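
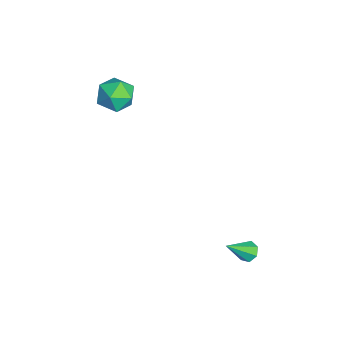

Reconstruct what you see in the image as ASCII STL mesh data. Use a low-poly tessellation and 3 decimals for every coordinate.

solid 
facet normal 0.177 0.982 -0.069
outer loop
vertex -3.286 -0.711 1.976
vertex -3.895 -0.539 2.867
vertex -2.822 -0.725 2.966
endloop
endfacet
facet normal 0.724 0.606 -0.331
outer loop
vertex -3.286 -0.711 1.976
vertex -2.822 -0.725 2.966
vertex -2.538 -1.472 2.219
endloop
endfacet
facet normal 0.476 0.194 -0.858
outer loop
vertex -3.286 -0.711 1.976
vertex -2.538 -1.472 2.219
vertex -3.436 -1.747 1.659
endloop
endfacet
facet normal -0.225 0.315 -0.922
outer loop
vertex -3.286 -0.711 1.976
vertex -3.436 -1.747 1.659
vertex -4.275 -1.171 2.06
endloop
endfacet
facet normal -0.410 0.802 -0.435
outer loop
vertex -3.286 -0.711 1.976
vertex -4.275 -1.171 2.06
vertex -3.895 -0.539 2.867
endloop
endfacet
facet normal 0.966 0.180 0.188
outer loop
vertex -2.538 -1.472 2.219
vertex -2.822 -0.725 2.966
vertex -2.685 -1.769 3.26
endloop
endfacet
facet normal 0.080 0.787 0.611
outer loop
vertex -2.822 -0.725 2.966
vertex -3.895 -0.539 2.867
vertex -3.524 -1.193 3.661
endloop
endfacet
facet normal -0.868 0.497 0.019
outer loop
vertex -3.895 -0.539 2.867
vertex -4.275 -1.171 2.06
vertex -4.422 -1.468 3.101
endloop
endfacet
facet normal -0.568 -0.291 -0.770
outer loop
vertex -4.275 -1.171 2.06
vertex -3.436 -1.747 1.659
vertex -4.138 -2.215 2.354
endloop
endfacet
facet normal 0.565 -0.488 -0.666
outer loop
vertex -3.436 -1.747 1.659
vertex -2.538 -1.472 2.219
vertex -3.065 -2.401 2.453
endloop
endfacet
facet normal 0.225 -0.315 0.922
outer loop
vertex -3.674 -2.229 3.344
vertex -2.685 -1.769 3.26
vertex -3.524 -1.193 3.661
endloop
endfacet
facet normal -0.476 -0.194 0.858
outer loop
vertex -3.674 -2.229 3.344
vertex -3.524 -1.193 3.661
vertex -4.422 -1.468 3.101
endloop
endfacet
facet normal -0.724 -0.606 0.331
outer loop
vertex -3.674 -2.229 3.344
vertex -4.422 -1.468 3.101
vertex -4.138 -2.215 2.354
endloop
endfacet
facet normal -0.177 -0.982 0.069
outer loop
vertex -3.674 -2.229 3.344
vertex -4.138 -2.215 2.354
vertex -3.065 -2.401 2.453
endloop
endfacet
facet normal 0.410 -0.802 0.435
outer loop
vertex -3.674 -2.229 3.344
vertex -3.065 -2.401 2.453
vertex -2.685 -1.769 3.26
endloop
endfacet
facet normal 0.568 0.291 0.770
outer loop
vertex -3.524 -1.193 3.661
vertex -2.685 -1.769 3.26
vertex -2.822 -0.725 2.966
endloop
endfacet
facet normal -0.565 0.488 0.666
outer loop
vertex -4.422 -1.468 3.101
vertex -3.524 -1.193 3.661
vertex -3.895 -0.539 2.867
endloop
endfacet
facet normal -0.966 -0.180 -0.188
outer loop
vertex -4.138 -2.215 2.354
vertex -4.422 -1.468 3.101
vertex -4.275 -1.171 2.06
endloop
endfacet
facet normal -0.080 -0.787 -0.611
outer loop
vertex -3.065 -2.401 2.453
vertex -4.138 -2.215 2.354
vertex -3.436 -1.747 1.659
endloop
endfacet
facet normal 0.868 -0.497 -0.019
outer loop
vertex -2.685 -1.769 3.26
vertex -3.065 -2.401 2.453
vertex -2.538 -1.472 2.219
endloop
endfacet
facet normal -0.310 0.634 -0.709
outer loop
vertex 3.317 4.773 -3.906
vertex 2.856 4.409 -4.03
vertex 2.881 4.861 -3.637
endloop
endfacet
facet normal 0.517 0.546 0.659
outer loop
vertex 3.317 4.773 -3.906
vertex 2.881 4.861 -3.637
vertex 3.424 3.251 -2.73
endloop
endfacet
facet normal -0.310 0.633 -0.709
outer loop
vertex 2.881 4.861 -3.637
vertex 2.856 4.409 -4.03
vertex 2.426 4.609 -3.663
endloop
endfacet
facet normal -0.272 0.401 0.875
outer loop
vertex 2.881 4.861 -3.637
vertex 2.426 4.609 -3.663
vertex 3.424 3.251 -2.73
endloop
endfacet
facet normal -0.311 0.633 -0.709
outer loop
vertex 2.426 4.609 -3.663
vertex 2.856 4.409 -4.03
vertex 2.295 4.206 -3.965
endloop
endfacet
facet normal -0.791 -0.180 0.584
outer loop
vertex 2.426 4.609 -3.663
vertex 2.295 4.206 -3.965
vertex 3.424 3.251 -2.73
endloop
endfacet
facet normal -0.311 0.631 -0.711
outer loop
vertex 2.295 4.206 -3.965
vertex 2.856 4.409 -4.03
vertex 2.588 3.955 -4.316
endloop
endfacet
facet normal -0.648 -0.762 0.004
outer loop
vertex 2.295 4.206 -3.965
vertex 2.588 3.955 -4.316
vertex 3.424 3.251 -2.73
endloop
endfacet
facet normal -0.311 0.631 -0.711
outer loop
vertex 2.588 3.955 -4.316
vertex 2.856 4.409 -4.03
vertex 3.082 4.046 -4.451
endloop
endfacet
facet normal 0.050 -0.903 -0.427
outer loop
vertex 2.588 3.955 -4.316
vertex 3.082 4.046 -4.451
vertex 3.424 3.251 -2.73
endloop
endfacet
facet normal -0.309 0.632 -0.711
outer loop
vertex 3.082 4.046 -4.451
vertex 2.856 4.409 -4.03
vertex 3.407 4.41 -4.269
endloop
endfacet
facet normal 0.776 -0.500 -0.385
outer loop
vertex 3.082 4.046 -4.451
vertex 3.407 4.41 -4.269
vertex 3.424 3.251 -2.73
endloop
endfacet
facet normal -0.309 0.633 -0.710
outer loop
vertex 3.407 4.41 -4.269
vertex 2.856 4.409 -4.03
vertex 3.317 4.773 -3.906
endloop
endfacet
facet normal 0.984 0.145 0.099
outer loop
vertex 3.407 4.41 -4.269
vertex 3.317 4.773 -3.906
vertex 3.424 3.251 -2.73
endloop
endfacet

endsolid


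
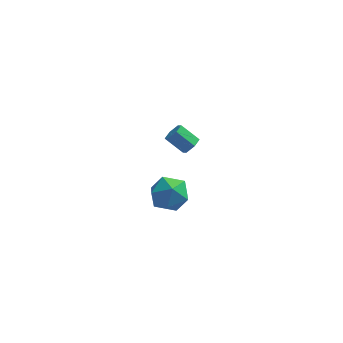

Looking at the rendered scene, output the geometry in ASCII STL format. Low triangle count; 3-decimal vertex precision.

solid 
facet normal 0.748 -0.220 -0.626
outer loop
vertex -2.173 3.984 -1.158
vertex -2.551 3.828 -1.555
vertex -2.371 4.368 -1.53
endloop
endfacet
facet normal 0.565 0.706 0.428
outer loop
vertex -2.173 3.984 -1.158
vertex -2.371 4.368 -1.53
vertex -3.071 4.248 -0.407
endloop
endfacet
facet normal 0.565 0.706 0.428
outer loop
vertex -3.071 4.248 -0.407
vertex -2.371 4.368 -1.53
vertex -3.269 4.632 -0.779
endloop
endfacet
facet normal -0.749 0.220 0.625
outer loop
vertex -3.071 4.248 -0.407
vertex -3.269 4.632 -0.779
vertex -3.449 4.092 -0.805
endloop
endfacet
facet normal 0.748 -0.220 -0.626
outer loop
vertex -2.371 4.368 -1.53
vertex -2.551 3.828 -1.555
vertex -2.749 4.212 -1.927
endloop
endfacet
facet normal -0.018 0.936 -0.351
outer loop
vertex -2.371 4.368 -1.53
vertex -2.749 4.212 -1.927
vertex -3.269 4.632 -0.779
endloop
endfacet
facet normal -0.018 0.936 -0.351
outer loop
vertex -3.269 4.632 -0.779
vertex -2.749 4.212 -1.927
vertex -3.647 4.476 -1.176
endloop
endfacet
facet normal -0.748 0.219 0.626
outer loop
vertex -3.269 4.632 -0.779
vertex -3.647 4.476 -1.176
vertex -3.449 4.092 -0.805
endloop
endfacet
facet normal 0.749 -0.220 -0.625
outer loop
vertex -2.749 4.212 -1.927
vertex -2.551 3.828 -1.555
vertex -2.929 3.672 -1.953
endloop
endfacet
facet normal -0.583 0.232 -0.779
outer loop
vertex -2.749 4.212 -1.927
vertex -2.929 3.672 -1.953
vertex -3.647 4.476 -1.176
endloop
endfacet
facet normal -0.583 0.232 -0.779
outer loop
vertex -3.647 4.476 -1.176
vertex -2.929 3.672 -1.953
vertex -3.827 3.936 -1.202
endloop
endfacet
facet normal -0.748 0.219 0.626
outer loop
vertex -3.647 4.476 -1.176
vertex -3.827 3.936 -1.202
vertex -3.449 4.092 -0.805
endloop
endfacet
facet normal 0.749 -0.220 -0.625
outer loop
vertex -2.929 3.672 -1.953
vertex -2.551 3.828 -1.555
vertex -2.731 3.288 -1.581
endloop
endfacet
facet normal -0.565 -0.706 -0.428
outer loop
vertex -2.929 3.672 -1.953
vertex -2.731 3.288 -1.581
vertex -3.827 3.936 -1.202
endloop
endfacet
facet normal -0.565 -0.706 -0.428
outer loop
vertex -3.827 3.936 -1.202
vertex -2.731 3.288 -1.581
vertex -3.629 3.552 -0.83
endloop
endfacet
facet normal -0.748 0.220 0.626
outer loop
vertex -3.827 3.936 -1.202
vertex -3.629 3.552 -0.83
vertex -3.449 4.092 -0.805
endloop
endfacet
facet normal 0.748 -0.219 -0.626
outer loop
vertex -2.731 3.288 -1.581
vertex -2.551 3.828 -1.555
vertex -2.353 3.444 -1.184
endloop
endfacet
facet normal 0.018 -0.936 0.351
outer loop
vertex -2.731 3.288 -1.581
vertex -2.353 3.444 -1.184
vertex -3.629 3.552 -0.83
endloop
endfacet
facet normal 0.018 -0.936 0.351
outer loop
vertex -3.629 3.552 -0.83
vertex -2.353 3.444 -1.184
vertex -3.251 3.708 -0.433
endloop
endfacet
facet normal -0.748 0.220 0.626
outer loop
vertex -3.629 3.552 -0.83
vertex -3.251 3.708 -0.433
vertex -3.449 4.092 -0.805
endloop
endfacet
facet normal 0.748 -0.219 -0.626
outer loop
vertex -2.353 3.444 -1.184
vertex -2.551 3.828 -1.555
vertex -2.173 3.984 -1.158
endloop
endfacet
facet normal 0.583 -0.232 0.779
outer loop
vertex -2.353 3.444 -1.184
vertex -2.173 3.984 -1.158
vertex -3.251 3.708 -0.433
endloop
endfacet
facet normal 0.583 -0.232 0.779
outer loop
vertex -3.251 3.708 -0.433
vertex -2.173 3.984 -1.158
vertex -3.071 4.248 -0.407
endloop
endfacet
facet normal -0.749 0.220 0.625
outer loop
vertex -3.251 3.708 -0.433
vertex -3.071 4.248 -0.407
vertex -3.449 4.092 -0.805
endloop
endfacet
facet normal 0.207 0.151 0.967
outer loop
vertex -3.302 -1.688 1.32
vertex -2.766 -2.555 1.341
vertex -2.305 -1.676 1.105
endloop
endfacet
facet normal 0.125 0.772 0.623
outer loop
vertex -3.302 -1.688 1.32
vertex -2.305 -1.676 1.105
vertex -2.954 -1.121 0.547
endloop
endfacet
facet normal -0.528 0.781 0.335
outer loop
vertex -3.302 -1.688 1.32
vertex -2.954 -1.121 0.547
vertex -3.815 -1.656 0.438
endloop
endfacet
facet normal -0.850 0.166 0.500
outer loop
vertex -3.302 -1.688 1.32
vertex -3.815 -1.656 0.438
vertex -3.699 -2.543 0.929
endloop
endfacet
facet normal -0.396 -0.223 0.891
outer loop
vertex -3.302 -1.688 1.32
vertex -3.699 -2.543 0.929
vertex -2.766 -2.555 1.341
endloop
endfacet
facet normal 0.600 0.795 0.092
outer loop
vertex -2.954 -1.121 0.547
vertex -2.305 -1.676 1.105
vertex -2.201 -1.637 0.091
endloop
endfacet
facet normal 0.732 -0.210 0.648
outer loop
vertex -2.305 -1.676 1.105
vertex -2.766 -2.555 1.341
vertex -2.085 -2.524 0.582
endloop
endfacet
facet normal -0.242 -0.816 0.524
outer loop
vertex -2.766 -2.555 1.341
vertex -3.699 -2.543 0.929
vertex -2.946 -3.059 0.473
endloop
endfacet
facet normal -0.976 -0.187 -0.107
outer loop
vertex -3.699 -2.543 0.929
vertex -3.815 -1.656 0.438
vertex -3.595 -2.504 -0.085
endloop
endfacet
facet normal -0.455 0.808 -0.375
outer loop
vertex -3.815 -1.656 0.438
vertex -2.954 -1.121 0.547
vertex -3.134 -1.625 -0.321
endloop
endfacet
facet normal 0.850 -0.166 -0.500
outer loop
vertex -2.598 -2.492 -0.3
vertex -2.201 -1.637 0.091
vertex -2.085 -2.524 0.582
endloop
endfacet
facet normal 0.528 -0.781 -0.335
outer loop
vertex -2.598 -2.492 -0.3
vertex -2.085 -2.524 0.582
vertex -2.946 -3.059 0.473
endloop
endfacet
facet normal -0.125 -0.772 -0.623
outer loop
vertex -2.598 -2.492 -0.3
vertex -2.946 -3.059 0.473
vertex -3.595 -2.504 -0.085
endloop
endfacet
facet normal -0.207 -0.151 -0.967
outer loop
vertex -2.598 -2.492 -0.3
vertex -3.595 -2.504 -0.085
vertex -3.134 -1.625 -0.321
endloop
endfacet
facet normal 0.396 0.223 -0.891
outer loop
vertex -2.598 -2.492 -0.3
vertex -3.134 -1.625 -0.321
vertex -2.201 -1.637 0.091
endloop
endfacet
facet normal 0.976 0.187 0.107
outer loop
vertex -2.085 -2.524 0.582
vertex -2.201 -1.637 0.091
vertex -2.305 -1.676 1.105
endloop
endfacet
facet normal 0.455 -0.808 0.375
outer loop
vertex -2.946 -3.059 0.473
vertex -2.085 -2.524 0.582
vertex -2.766 -2.555 1.341
endloop
endfacet
facet normal -0.600 -0.795 -0.092
outer loop
vertex -3.595 -2.504 -0.085
vertex -2.946 -3.059 0.473
vertex -3.699 -2.543 0.929
endloop
endfacet
facet normal -0.732 0.210 -0.648
outer loop
vertex -3.134 -1.625 -0.321
vertex -3.595 -2.504 -0.085
vertex -3.815 -1.656 0.438
endloop
endfacet
facet normal 0.242 0.816 -0.524
outer loop
vertex -2.201 -1.637 0.091
vertex -3.134 -1.625 -0.321
vertex -2.954 -1.121 0.547
endloop
endfacet

endsolid


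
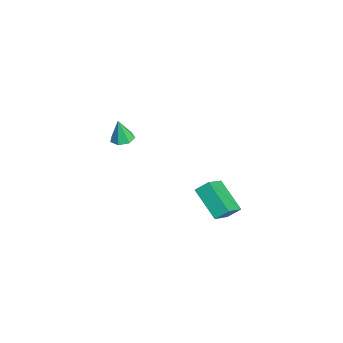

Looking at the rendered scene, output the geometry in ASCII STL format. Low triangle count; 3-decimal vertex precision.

solid 
facet normal -0.659 0.503 -0.559
outer loop
vertex 1.228 0.523 -3.369
vertex 1.271 1.171 -2.836
vertex 2.654 1.264 -4.384
endloop
endfacet
facet normal -0.051 -0.771 -0.635
outer loop
vertex 3.669 0.489 -3.524
vertex 1.228 0.523 -3.369
vertex 2.654 1.264 -4.384
endloop
endfacet
facet normal -0.659 0.503 -0.559
outer loop
vertex 2.654 1.264 -4.384
vertex 1.271 1.171 -2.836
vertex 2.697 1.912 -3.851
endloop
endfacet
facet normal 0.750 0.390 -0.534
outer loop
vertex 2.697 1.912 -3.851
vertex 3.669 0.489 -3.524
vertex 2.654 1.264 -4.384
endloop
endfacet
facet normal -0.750 -0.390 0.534
outer loop
vertex 1.228 0.523 -3.369
vertex 2.286 0.396 -1.976
vertex 1.271 1.171 -2.836
endloop
endfacet
facet normal -0.051 -0.771 -0.635
outer loop
vertex 2.243 -0.252 -2.509
vertex 1.228 0.523 -3.369
vertex 3.669 0.489 -3.524
endloop
endfacet
facet normal -0.750 -0.390 0.534
outer loop
vertex 2.243 -0.252 -2.509
vertex 2.286 0.396 -1.976
vertex 1.228 0.523 -3.369
endloop
endfacet
facet normal 0.051 0.771 0.635
outer loop
vertex 1.271 1.171 -2.836
vertex 2.286 0.396 -1.976
vertex 2.697 1.912 -3.851
endloop
endfacet
facet normal 0.750 0.390 -0.534
outer loop
vertex 3.712 1.137 -2.991
vertex 3.669 0.489 -3.524
vertex 2.697 1.912 -3.851
endloop
endfacet
facet normal 0.051 0.771 0.635
outer loop
vertex 2.697 1.912 -3.851
vertex 2.286 0.396 -1.976
vertex 3.712 1.137 -2.991
endloop
endfacet
facet normal 0.659 -0.503 0.559
outer loop
vertex 3.712 1.137 -2.991
vertex 2.243 -0.252 -2.509
vertex 3.669 0.489 -3.524
endloop
endfacet
facet normal 0.659 -0.503 0.559
outer loop
vertex 2.286 0.396 -1.976
vertex 2.243 -0.252 -2.509
vertex 3.712 1.137 -2.991
endloop
endfacet
facet normal 0.046 0.156 -0.987
outer loop
vertex 3.378 -3.944 2.202
vertex 2.848 -3.685 2.218
vertex 3.38 -3.438 2.282
endloop
endfacet
facet normal 0.897 -0.072 0.435
outer loop
vertex 3.378 -3.944 2.202
vertex 3.38 -3.438 2.282
vertex 2.792 -3.875 3.422
endloop
endfacet
facet normal 0.046 0.156 -0.987
outer loop
vertex 3.38 -3.438 2.282
vertex 2.848 -3.685 2.218
vertex 2.982 -3.118 2.314
endloop
endfacet
facet normal 0.556 0.639 0.532
outer loop
vertex 3.38 -3.438 2.282
vertex 2.982 -3.118 2.314
vertex 2.792 -3.875 3.422
endloop
endfacet
facet normal 0.046 0.156 -0.987
outer loop
vertex 2.982 -3.118 2.314
vertex 2.848 -3.685 2.218
vertex 2.483 -3.225 2.274
endloop
endfacet
facet normal -0.218 0.823 0.525
outer loop
vertex 2.982 -3.118 2.314
vertex 2.483 -3.225 2.274
vertex 2.792 -3.875 3.422
endloop
endfacet
facet normal 0.045 0.156 -0.987
outer loop
vertex 2.483 -3.225 2.274
vertex 2.848 -3.685 2.218
vertex 2.258 -3.678 2.192
endloop
endfacet
facet normal -0.841 0.342 0.420
outer loop
vertex 2.483 -3.225 2.274
vertex 2.258 -3.678 2.192
vertex 2.792 -3.875 3.422
endloop
endfacet
facet normal 0.045 0.155 -0.987
outer loop
vertex 2.258 -3.678 2.192
vertex 2.848 -3.685 2.218
vertex 2.478 -4.136 2.13
endloop
endfacet
facet normal -0.845 -0.446 0.295
outer loop
vertex 2.258 -3.678 2.192
vertex 2.478 -4.136 2.13
vertex 2.792 -3.875 3.422
endloop
endfacet
facet normal 0.045 0.156 -0.987
outer loop
vertex 2.478 -4.136 2.13
vertex 2.848 -3.685 2.218
vertex 2.976 -4.254 2.134
endloop
endfacet
facet normal -0.225 -0.943 0.245
outer loop
vertex 2.478 -4.136 2.13
vertex 2.976 -4.254 2.134
vertex 2.792 -3.875 3.422
endloop
endfacet
facet normal 0.047 0.156 -0.987
outer loop
vertex 2.976 -4.254 2.134
vertex 2.848 -3.685 2.218
vertex 3.378 -3.944 2.202
endloop
endfacet
facet normal 0.548 -0.778 0.307
outer loop
vertex 2.976 -4.254 2.134
vertex 3.378 -3.944 2.202
vertex 2.792 -3.875 3.422
endloop
endfacet

endsolid


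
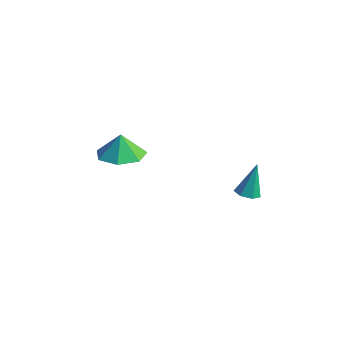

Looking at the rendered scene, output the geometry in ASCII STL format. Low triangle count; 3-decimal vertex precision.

solid 
facet normal -0.002 -0.384 -0.923
outer loop
vertex 3.328 0.675 0.009
vertex 2.858 0.957 -0.107
vertex 3.389 1.12 -0.176
endloop
endfacet
facet normal 0.943 0.009 0.333
outer loop
vertex 3.328 0.675 0.009
vertex 3.389 1.12 -0.176
vertex 2.862 1.543 1.307
endloop
endfacet
facet normal -0.002 -0.384 -0.923
outer loop
vertex 3.389 1.12 -0.176
vertex 2.858 0.957 -0.107
vertex 3.051 1.442 -0.309
endloop
endfacet
facet normal 0.682 0.730 0.034
outer loop
vertex 3.389 1.12 -0.176
vertex 3.051 1.442 -0.309
vertex 2.862 1.543 1.307
endloop
endfacet
facet normal -0.004 -0.383 -0.924
outer loop
vertex 3.051 1.442 -0.309
vertex 2.858 0.957 -0.107
vertex 2.567 1.399 -0.289
endloop
endfacet
facet normal -0.091 0.993 -0.073
outer loop
vertex 3.051 1.442 -0.309
vertex 2.567 1.399 -0.289
vertex 2.862 1.543 1.307
endloop
endfacet
facet normal -0.004 -0.383 -0.924
outer loop
vertex 2.567 1.399 -0.289
vertex 2.858 0.957 -0.107
vertex 2.302 1.023 -0.132
endloop
endfacet
facet normal -0.795 0.599 0.093
outer loop
vertex 2.567 1.399 -0.289
vertex 2.302 1.023 -0.132
vertex 2.862 1.543 1.307
endloop
endfacet
facet normal -0.004 -0.383 -0.924
outer loop
vertex 2.302 1.023 -0.132
vertex 2.858 0.957 -0.107
vertex 2.456 0.597 0.044
endloop
endfacet
facet normal -0.900 -0.157 0.407
outer loop
vertex 2.302 1.023 -0.132
vertex 2.456 0.597 0.044
vertex 2.862 1.543 1.307
endloop
endfacet
facet normal -0.003 -0.384 -0.923
outer loop
vertex 2.456 0.597 0.044
vertex 2.858 0.957 -0.107
vertex 2.912 0.442 0.107
endloop
endfacet
facet normal -0.326 -0.703 0.632
outer loop
vertex 2.456 0.597 0.044
vertex 2.912 0.442 0.107
vertex 2.862 1.543 1.307
endloop
endfacet
facet normal -0.002 -0.384 -0.923
outer loop
vertex 2.912 0.442 0.107
vertex 2.858 0.957 -0.107
vertex 3.328 0.675 0.009
endloop
endfacet
facet normal 0.494 -0.630 0.599
outer loop
vertex 2.912 0.442 0.107
vertex 3.328 0.675 0.009
vertex 2.862 1.543 1.307
endloop
endfacet
facet normal 0.154 -0.164 -0.974
outer loop
vertex -1.265 -0.771 0.67
vertex -2.298 -0.697 0.494
vertex -1.576 0.065 0.48
endloop
endfacet
facet normal 0.589 0.381 0.713
outer loop
vertex -1.265 -0.771 0.67
vertex -1.576 0.065 0.48
vertex -2.462 -0.523 1.526
endloop
endfacet
facet normal 0.155 -0.165 -0.974
outer loop
vertex -1.576 0.065 0.48
vertex -2.298 -0.697 0.494
vertex -2.43 0.326 0.3
endloop
endfacet
facet normal 0.129 0.814 0.567
outer loop
vertex -1.576 0.065 0.48
vertex -2.43 0.326 0.3
vertex -2.462 -0.523 1.526
endloop
endfacet
facet normal 0.155 -0.165 -0.974
outer loop
vertex -2.43 0.326 0.3
vertex -2.298 -0.697 0.494
vertex -3.184 -0.183 0.266
endloop
endfacet
facet normal -0.505 0.716 0.482
outer loop
vertex -2.43 0.326 0.3
vertex -3.184 -0.183 0.266
vertex -2.462 -0.523 1.526
endloop
endfacet
facet normal 0.155 -0.165 -0.974
outer loop
vertex -3.184 -0.183 0.266
vertex -2.298 -0.697 0.494
vertex -3.272 -1.079 0.404
endloop
endfacet
facet normal -0.836 0.163 0.523
outer loop
vertex -3.184 -0.183 0.266
vertex -3.272 -1.079 0.404
vertex -2.462 -0.523 1.526
endloop
endfacet
facet normal 0.154 -0.164 -0.974
outer loop
vertex -3.272 -1.079 0.404
vertex -2.298 -0.697 0.494
vertex -2.626 -1.688 0.609
endloop
endfacet
facet normal -0.616 -0.432 0.659
outer loop
vertex -3.272 -1.079 0.404
vertex -2.626 -1.688 0.609
vertex -2.462 -0.523 1.526
endloop
endfacet
facet normal 0.155 -0.164 -0.974
outer loop
vertex -2.626 -1.688 0.609
vertex -2.298 -0.697 0.494
vertex -1.733 -1.551 0.728
endloop
endfacet
facet normal -0.010 -0.618 0.786
outer loop
vertex -2.626 -1.688 0.609
vertex -1.733 -1.551 0.728
vertex -2.462 -0.523 1.526
endloop
endfacet
facet normal 0.154 -0.165 -0.974
outer loop
vertex -1.733 -1.551 0.728
vertex -2.298 -0.697 0.494
vertex -1.265 -0.771 0.67
endloop
endfacet
facet normal 0.527 -0.256 0.811
outer loop
vertex -1.733 -1.551 0.728
vertex -1.265 -0.771 0.67
vertex -2.462 -0.523 1.526
endloop
endfacet

endsolid


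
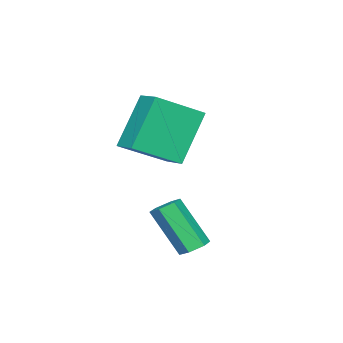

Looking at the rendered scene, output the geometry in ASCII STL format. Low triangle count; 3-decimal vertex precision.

solid 
facet normal -0.523 -0.816 -0.245
outer loop
vertex -3.843 -3.22 3.218
vertex -5.048 -2.191 2.363
vertex -2.736 -3.398 1.443
endloop
endfacet
facet normal 0.670 -0.571 0.475
outer loop
vertex -2.192 -2.549 1.697
vertex -3.843 -3.22 3.218
vertex -2.736 -3.398 1.443
endloop
endfacet
facet normal -0.523 -0.816 -0.244
outer loop
vertex -2.736 -3.398 1.443
vertex -5.048 -2.191 2.363
vertex -3.941 -2.37 0.588
endloop
endfacet
facet normal 0.527 -0.085 -0.845
outer loop
vertex -3.941 -2.37 0.588
vertex -2.192 -2.549 1.697
vertex -2.736 -3.398 1.443
endloop
endfacet
facet normal -0.527 0.085 0.845
outer loop
vertex -3.843 -3.22 3.218
vertex -4.504 -1.342 2.617
vertex -5.048 -2.191 2.363
endloop
endfacet
facet normal 0.670 -0.571 0.475
outer loop
vertex -3.299 -2.37 3.472
vertex -3.843 -3.22 3.218
vertex -2.192 -2.549 1.697
endloop
endfacet
facet normal -0.527 0.085 0.845
outer loop
vertex -3.299 -2.37 3.472
vertex -4.504 -1.342 2.617
vertex -3.843 -3.22 3.218
endloop
endfacet
facet normal -0.669 0.571 -0.475
outer loop
vertex -5.048 -2.191 2.363
vertex -4.504 -1.342 2.617
vertex -3.941 -2.37 0.588
endloop
endfacet
facet normal 0.527 -0.085 -0.845
outer loop
vertex -3.397 -1.52 0.842
vertex -2.192 -2.549 1.697
vertex -3.941 -2.37 0.588
endloop
endfacet
facet normal -0.670 0.571 -0.475
outer loop
vertex -3.941 -2.37 0.588
vertex -4.504 -1.342 2.617
vertex -3.397 -1.52 0.842
endloop
endfacet
facet normal 0.524 0.816 0.244
outer loop
vertex -3.397 -1.52 0.842
vertex -3.299 -2.37 3.472
vertex -2.192 -2.549 1.697
endloop
endfacet
facet normal 0.523 0.816 0.244
outer loop
vertex -4.504 -1.342 2.617
vertex -3.299 -2.37 3.472
vertex -3.397 -1.52 0.842
endloop
endfacet
facet normal -0.007 0.546 -0.838
outer loop
vertex -0.504 0.056 -1.411
vertex -0.838 0.366 -1.206
vertex -0.348 0.454 -1.153
endloop
endfacet
facet normal 0.950 -0.257 -0.177
outer loop
vertex -0.504 0.056 -1.411
vertex -0.348 0.454 -1.153
vertex -0.489 -0.916 0.08
endloop
endfacet
facet normal 0.950 -0.257 -0.177
outer loop
vertex -0.489 -0.916 0.08
vertex -0.348 0.454 -1.153
vertex -0.333 -0.517 0.338
endloop
endfacet
facet normal 0.010 -0.546 0.838
outer loop
vertex -0.489 -0.916 0.08
vertex -0.333 -0.517 0.338
vertex -0.822 -0.606 0.286
endloop
endfacet
facet normal -0.008 0.547 -0.837
outer loop
vertex -0.348 0.454 -1.153
vertex -0.838 0.366 -1.206
vertex -0.682 0.765 -0.947
endloop
endfacet
facet normal 0.745 0.562 0.359
outer loop
vertex -0.348 0.454 -1.153
vertex -0.682 0.765 -0.947
vertex -0.333 -0.517 0.338
endloop
endfacet
facet normal 0.744 0.563 0.359
outer loop
vertex -0.333 -0.517 0.338
vertex -0.682 0.765 -0.947
vertex -0.667 -0.207 0.544
endloop
endfacet
facet normal 0.010 -0.546 0.838
outer loop
vertex -0.333 -0.517 0.338
vertex -0.667 -0.207 0.544
vertex -0.822 -0.606 0.286
endloop
endfacet
facet normal -0.009 0.547 -0.837
outer loop
vertex -0.682 0.765 -0.947
vertex -0.838 0.366 -1.206
vertex -1.171 0.676 -1.0
endloop
endfacet
facet normal -0.207 0.819 0.536
outer loop
vertex -0.682 0.765 -0.947
vertex -1.171 0.676 -1.0
vertex -0.667 -0.207 0.544
endloop
endfacet
facet normal -0.207 0.819 0.536
outer loop
vertex -0.667 -0.207 0.544
vertex -1.171 0.676 -1.0
vertex -1.156 -0.296 0.491
endloop
endfacet
facet normal 0.008 -0.545 0.838
outer loop
vertex -0.667 -0.207 0.544
vertex -1.156 -0.296 0.491
vertex -0.822 -0.606 0.286
endloop
endfacet
facet normal -0.010 0.546 -0.838
outer loop
vertex -1.171 0.676 -1.0
vertex -0.838 0.366 -1.206
vertex -1.327 0.277 -1.258
endloop
endfacet
facet normal -0.950 0.257 0.177
outer loop
vertex -1.171 0.676 -1.0
vertex -1.327 0.277 -1.258
vertex -1.156 -0.296 0.491
endloop
endfacet
facet normal -0.950 0.257 0.177
outer loop
vertex -1.156 -0.296 0.491
vertex -1.327 0.277 -1.258
vertex -1.312 -0.694 0.233
endloop
endfacet
facet normal 0.007 -0.546 0.838
outer loop
vertex -1.156 -0.296 0.491
vertex -1.312 -0.694 0.233
vertex -0.822 -0.606 0.286
endloop
endfacet
facet normal -0.010 0.546 -0.838
outer loop
vertex -1.327 0.277 -1.258
vertex -0.838 0.366 -1.206
vertex -0.993 -0.033 -1.464
endloop
endfacet
facet normal -0.744 -0.563 -0.359
outer loop
vertex -1.327 0.277 -1.258
vertex -0.993 -0.033 -1.464
vertex -1.312 -0.694 0.233
endloop
endfacet
facet normal -0.745 -0.562 -0.359
outer loop
vertex -1.312 -0.694 0.233
vertex -0.993 -0.033 -1.464
vertex -0.978 -1.005 0.027
endloop
endfacet
facet normal 0.008 -0.547 0.837
outer loop
vertex -1.312 -0.694 0.233
vertex -0.978 -1.005 0.027
vertex -0.822 -0.606 0.286
endloop
endfacet
facet normal -0.008 0.545 -0.838
outer loop
vertex -0.993 -0.033 -1.464
vertex -0.838 0.366 -1.206
vertex -0.504 0.056 -1.411
endloop
endfacet
facet normal 0.207 -0.819 -0.536
outer loop
vertex -0.993 -0.033 -1.464
vertex -0.504 0.056 -1.411
vertex -0.978 -1.005 0.027
endloop
endfacet
facet normal 0.207 -0.819 -0.536
outer loop
vertex -0.978 -1.005 0.027
vertex -0.504 0.056 -1.411
vertex -0.489 -0.916 0.08
endloop
endfacet
facet normal 0.009 -0.547 0.837
outer loop
vertex -0.978 -1.005 0.027
vertex -0.489 -0.916 0.08
vertex -0.822 -0.606 0.286
endloop
endfacet

endsolid


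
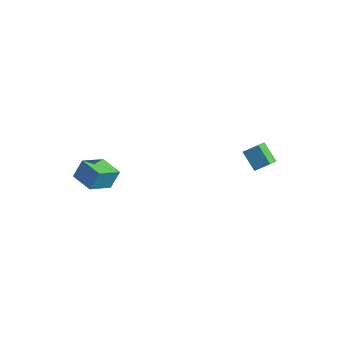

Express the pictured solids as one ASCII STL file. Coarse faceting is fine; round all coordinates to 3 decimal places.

solid 
facet normal -0.606 -0.554 -0.571
outer loop
vertex 2.353 2.51 0.704
vertex 2.097 3.257 0.251
vertex 3.172 2.355 -0.014
endloop
endfacet
facet normal 0.280 -0.821 0.497
outer loop
vertex 3.663 2.803 0.449
vertex 2.353 2.51 0.704
vertex 3.172 2.355 -0.014
endloop
endfacet
facet normal -0.606 -0.554 -0.571
outer loop
vertex 3.172 2.355 -0.014
vertex 2.097 3.257 0.251
vertex 2.916 3.102 -0.467
endloop
endfacet
facet normal 0.744 -0.141 -0.653
outer loop
vertex 2.916 3.102 -0.467
vertex 3.663 2.803 0.449
vertex 3.172 2.355 -0.014
endloop
endfacet
facet normal -0.744 0.141 0.653
outer loop
vertex 2.353 2.51 0.704
vertex 2.588 3.705 0.714
vertex 2.097 3.257 0.251
endloop
endfacet
facet normal 0.280 -0.821 0.497
outer loop
vertex 2.844 2.958 1.167
vertex 2.353 2.51 0.704
vertex 3.663 2.803 0.449
endloop
endfacet
facet normal -0.744 0.141 0.653
outer loop
vertex 2.844 2.958 1.167
vertex 2.588 3.705 0.714
vertex 2.353 2.51 0.704
endloop
endfacet
facet normal -0.280 0.821 -0.497
outer loop
vertex 2.097 3.257 0.251
vertex 2.588 3.705 0.714
vertex 2.916 3.102 -0.467
endloop
endfacet
facet normal 0.744 -0.141 -0.653
outer loop
vertex 3.407 3.55 -0.004
vertex 3.663 2.803 0.449
vertex 2.916 3.102 -0.467
endloop
endfacet
facet normal -0.280 0.821 -0.497
outer loop
vertex 2.916 3.102 -0.467
vertex 2.588 3.705 0.714
vertex 3.407 3.55 -0.004
endloop
endfacet
facet normal 0.606 0.554 0.571
outer loop
vertex 3.407 3.55 -0.004
vertex 2.844 2.958 1.167
vertex 3.663 2.803 0.449
endloop
endfacet
facet normal 0.606 0.554 0.571
outer loop
vertex 2.588 3.705 0.714
vertex 2.844 2.958 1.167
vertex 3.407 3.55 -0.004
endloop
endfacet
facet normal -0.988 0.124 0.089
outer loop
vertex -3.556 -1.441 -0.809
vertex -3.462 -0.227 -1.459
vertex -3.694 -1.905 -1.695
endloop
endfacet
facet normal -0.068 -0.879 0.471
outer loop
vertex -2.518 -2.053 -1.801
vertex -3.556 -1.441 -0.809
vertex -3.694 -1.905 -1.695
endloop
endfacet
facet normal -0.988 0.124 0.089
outer loop
vertex -3.694 -1.905 -1.695
vertex -3.462 -0.227 -1.459
vertex -3.6 -0.692 -2.345
endloop
endfacet
facet normal -0.137 -0.460 -0.878
outer loop
vertex -3.6 -0.692 -2.345
vertex -2.518 -2.053 -1.801
vertex -3.694 -1.905 -1.695
endloop
endfacet
facet normal 0.137 0.459 0.878
outer loop
vertex -3.556 -1.441 -0.809
vertex -2.286 -0.375 -1.565
vertex -3.462 -0.227 -1.459
endloop
endfacet
facet normal -0.067 -0.879 0.472
outer loop
vertex -2.38 -1.588 -0.915
vertex -3.556 -1.441 -0.809
vertex -2.518 -2.053 -1.801
endloop
endfacet
facet normal 0.137 0.460 0.878
outer loop
vertex -2.38 -1.588 -0.915
vertex -2.286 -0.375 -1.565
vertex -3.556 -1.441 -0.809
endloop
endfacet
facet normal 0.068 0.879 -0.472
outer loop
vertex -3.462 -0.227 -1.459
vertex -2.286 -0.375 -1.565
vertex -3.6 -0.692 -2.345
endloop
endfacet
facet normal -0.137 -0.459 -0.878
outer loop
vertex -2.424 -0.839 -2.451
vertex -2.518 -2.053 -1.801
vertex -3.6 -0.692 -2.345
endloop
endfacet
facet normal 0.067 0.879 -0.471
outer loop
vertex -3.6 -0.692 -2.345
vertex -2.286 -0.375 -1.565
vertex -2.424 -0.839 -2.451
endloop
endfacet
facet normal 0.988 -0.124 -0.089
outer loop
vertex -2.424 -0.839 -2.451
vertex -2.38 -1.588 -0.915
vertex -2.518 -2.053 -1.801
endloop
endfacet
facet normal 0.988 -0.124 -0.089
outer loop
vertex -2.286 -0.375 -1.565
vertex -2.38 -1.588 -0.915
vertex -2.424 -0.839 -2.451
endloop
endfacet

endsolid


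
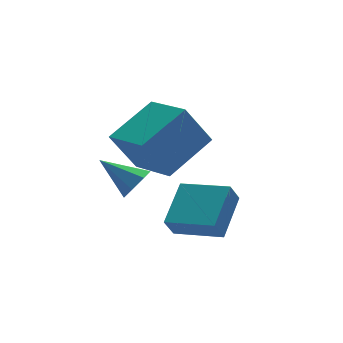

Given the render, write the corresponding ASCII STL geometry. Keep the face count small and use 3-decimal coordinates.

solid 
facet normal 0.559 -0.629 -0.541
outer loop
vertex -2.165 -0.475 1.042
vertex -2.669 -0.468 0.513
vertex -2.092 -0.028 0.598
endloop
endfacet
facet normal 0.556 0.538 0.633
outer loop
vertex -2.165 -0.475 1.042
vertex -2.092 -0.028 0.598
vertex -3.591 0.568 1.407
endloop
endfacet
facet normal 0.559 -0.628 -0.541
outer loop
vertex -2.092 -0.028 0.598
vertex -2.669 -0.468 0.513
vertex -2.454 0.087 0.091
endloop
endfacet
facet normal 0.351 0.936 -0.039
outer loop
vertex -2.092 -0.028 0.598
vertex -2.454 0.087 0.091
vertex -3.591 0.568 1.407
endloop
endfacet
facet normal 0.559 -0.628 -0.542
outer loop
vertex -2.454 0.087 0.091
vertex -2.669 -0.468 0.513
vertex -2.977 -0.215 -0.098
endloop
endfacet
facet normal -0.273 0.803 -0.529
outer loop
vertex -2.454 0.087 0.091
vertex -2.977 -0.215 -0.098
vertex -3.591 0.568 1.407
endloop
endfacet
facet normal 0.559 -0.628 -0.542
outer loop
vertex -2.977 -0.215 -0.098
vertex -2.669 -0.468 0.513
vertex -3.268 -0.708 0.173
endloop
endfacet
facet normal -0.848 0.241 -0.472
outer loop
vertex -2.977 -0.215 -0.098
vertex -3.268 -0.708 0.173
vertex -3.591 0.568 1.407
endloop
endfacet
facet normal 0.559 -0.628 -0.541
outer loop
vertex -3.268 -0.708 0.173
vertex -2.669 -0.468 0.513
vertex -3.108 -1.02 0.7
endloop
endfacet
facet normal -0.941 -0.327 0.092
outer loop
vertex -3.268 -0.708 0.173
vertex -3.108 -1.02 0.7
vertex -3.591 0.568 1.407
endloop
endfacet
facet normal 0.559 -0.628 -0.542
outer loop
vertex -3.108 -1.02 0.7
vertex -2.669 -0.468 0.513
vertex -2.617 -0.917 1.087
endloop
endfacet
facet normal -0.481 -0.475 0.737
outer loop
vertex -3.108 -1.02 0.7
vertex -2.617 -0.917 1.087
vertex -3.591 0.568 1.407
endloop
endfacet
facet normal 0.560 -0.627 -0.541
outer loop
vertex -2.617 -0.917 1.087
vertex -2.669 -0.468 0.513
vertex -2.165 -0.475 1.042
endloop
endfacet
facet normal 0.185 -0.090 0.979
outer loop
vertex -2.617 -0.917 1.087
vertex -2.165 -0.475 1.042
vertex -3.591 0.568 1.407
endloop
endfacet
facet normal -0.476 -0.180 0.861
outer loop
vertex -0.288 -2.74 1.052
vertex -1.446 -1.312 0.709
vertex -1.468 -3.912 0.154
endloop
endfacet
facet normal 0.619 -0.764 0.183
outer loop
vertex -1.034 -3.748 -0.629
vertex -0.288 -2.74 1.052
vertex -1.468 -3.912 0.154
endloop
endfacet
facet normal -0.477 -0.180 0.860
outer loop
vertex -1.468 -3.912 0.154
vertex -1.446 -1.312 0.709
vertex -2.625 -2.484 -0.189
endloop
endfacet
facet normal -0.624 -0.620 -0.476
outer loop
vertex -2.625 -2.484 -0.189
vertex -1.034 -3.748 -0.629
vertex -1.468 -3.912 0.154
endloop
endfacet
facet normal 0.624 0.620 0.476
outer loop
vertex -0.288 -2.74 1.052
vertex -1.012 -1.148 -0.074
vertex -1.446 -1.312 0.709
endloop
endfacet
facet normal 0.620 -0.763 0.183
outer loop
vertex 0.145 -2.576 0.269
vertex -0.288 -2.74 1.052
vertex -1.034 -3.748 -0.629
endloop
endfacet
facet normal 0.624 0.620 0.475
outer loop
vertex 0.145 -2.576 0.269
vertex -1.012 -1.148 -0.074
vertex -0.288 -2.74 1.052
endloop
endfacet
facet normal -0.619 0.763 -0.183
outer loop
vertex -1.446 -1.312 0.709
vertex -1.012 -1.148 -0.074
vertex -2.625 -2.484 -0.189
endloop
endfacet
facet normal -0.624 -0.620 -0.475
outer loop
vertex -2.192 -2.32 -0.972
vertex -1.034 -3.748 -0.629
vertex -2.625 -2.484 -0.189
endloop
endfacet
facet normal -0.619 0.764 -0.183
outer loop
vertex -2.625 -2.484 -0.189
vertex -1.012 -1.148 -0.074
vertex -2.192 -2.32 -0.972
endloop
endfacet
facet normal 0.477 0.180 -0.861
outer loop
vertex -2.192 -2.32 -0.972
vertex 0.145 -2.576 0.269
vertex -1.034 -3.748 -0.629
endloop
endfacet
facet normal 0.477 0.179 -0.861
outer loop
vertex -1.012 -1.148 -0.074
vertex 0.145 -2.576 0.269
vertex -2.192 -2.32 -0.972
endloop
endfacet
facet normal -0.487 0.142 0.861
outer loop
vertex -1.528 -1.842 4.626
vertex -1.863 0.054 4.123
vertex -3.37 -2.419 3.679
endloop
endfacet
facet normal 0.168 -0.953 0.253
outer loop
vertex -2.497 -2.674 2.137
vertex -1.528 -1.842 4.626
vertex -3.37 -2.419 3.679
endloop
endfacet
facet normal -0.487 0.142 0.861
outer loop
vertex -3.37 -2.419 3.679
vertex -1.863 0.054 4.123
vertex -3.705 -0.523 3.176
endloop
endfacet
facet normal -0.857 -0.268 -0.441
outer loop
vertex -3.705 -0.523 3.176
vertex -2.497 -2.674 2.137
vertex -3.37 -2.419 3.679
endloop
endfacet
facet normal 0.857 0.268 0.441
outer loop
vertex -1.528 -1.842 4.626
vertex -0.99 -0.201 2.581
vertex -1.863 0.054 4.123
endloop
endfacet
facet normal 0.168 -0.953 0.253
outer loop
vertex -0.655 -2.097 3.084
vertex -1.528 -1.842 4.626
vertex -2.497 -2.674 2.137
endloop
endfacet
facet normal 0.857 0.268 0.441
outer loop
vertex -0.655 -2.097 3.084
vertex -0.99 -0.201 2.581
vertex -1.528 -1.842 4.626
endloop
endfacet
facet normal -0.168 0.953 -0.253
outer loop
vertex -1.863 0.054 4.123
vertex -0.99 -0.201 2.581
vertex -3.705 -0.523 3.176
endloop
endfacet
facet normal -0.857 -0.268 -0.441
outer loop
vertex -2.832 -0.778 1.634
vertex -2.497 -2.674 2.137
vertex -3.705 -0.523 3.176
endloop
endfacet
facet normal -0.168 0.953 -0.253
outer loop
vertex -3.705 -0.523 3.176
vertex -0.99 -0.201 2.581
vertex -2.832 -0.778 1.634
endloop
endfacet
facet normal 0.487 -0.142 -0.861
outer loop
vertex -2.832 -0.778 1.634
vertex -0.655 -2.097 3.084
vertex -2.497 -2.674 2.137
endloop
endfacet
facet normal 0.487 -0.142 -0.861
outer loop
vertex -0.99 -0.201 2.581
vertex -0.655 -2.097 3.084
vertex -2.832 -0.778 1.634
endloop
endfacet

endsolid


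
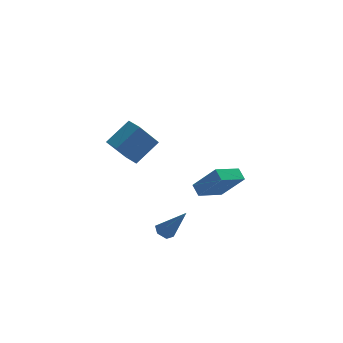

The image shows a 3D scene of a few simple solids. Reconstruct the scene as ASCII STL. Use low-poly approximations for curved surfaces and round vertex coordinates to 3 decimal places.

solid 
facet normal -0.836 -0.424 0.348
outer loop
vertex 2.869 2.338 -0.754
vertex 1.766 3.173 -2.386
vertex 3.031 1.635 -1.222
endloop
endfacet
facet normal 0.516 -0.389 0.763
outer loop
vertex 4.594 2.427 -1.874
vertex 2.869 2.338 -0.754
vertex 3.031 1.635 -1.222
endloop
endfacet
facet normal -0.836 -0.424 0.348
outer loop
vertex 3.031 1.635 -1.222
vertex 1.766 3.173 -2.386
vertex 1.927 2.47 -2.855
endloop
endfacet
facet normal 0.187 -0.818 -0.545
outer loop
vertex 1.927 2.47 -2.855
vertex 4.594 2.427 -1.874
vertex 3.031 1.635 -1.222
endloop
endfacet
facet normal -0.187 0.818 0.545
outer loop
vertex 2.869 2.338 -0.754
vertex 3.329 3.965 -3.038
vertex 1.766 3.173 -2.386
endloop
endfacet
facet normal 0.515 -0.391 0.763
outer loop
vertex 4.433 3.13 -1.405
vertex 2.869 2.338 -0.754
vertex 4.594 2.427 -1.874
endloop
endfacet
facet normal -0.187 0.818 0.545
outer loop
vertex 4.433 3.13 -1.405
vertex 3.329 3.965 -3.038
vertex 2.869 2.338 -0.754
endloop
endfacet
facet normal -0.516 0.391 -0.762
outer loop
vertex 1.766 3.173 -2.386
vertex 3.329 3.965 -3.038
vertex 1.927 2.47 -2.855
endloop
endfacet
facet normal 0.187 -0.817 -0.545
outer loop
vertex 3.491 3.262 -3.506
vertex 4.594 2.427 -1.874
vertex 1.927 2.47 -2.855
endloop
endfacet
facet normal -0.515 0.390 -0.763
outer loop
vertex 1.927 2.47 -2.855
vertex 3.329 3.965 -3.038
vertex 3.491 3.262 -3.506
endloop
endfacet
facet normal 0.836 0.424 -0.348
outer loop
vertex 3.491 3.262 -3.506
vertex 4.433 3.13 -1.405
vertex 4.594 2.427 -1.874
endloop
endfacet
facet normal 0.836 0.424 -0.348
outer loop
vertex 3.329 3.965 -3.038
vertex 4.433 3.13 -1.405
vertex 3.491 3.262 -3.506
endloop
endfacet
facet normal -0.734 -0.294 -0.611
outer loop
vertex -3.375 -0.764 3.687
vertex -3.754 0.117 3.718
vertex -2.205 -0.202 2.011
endloop
endfacet
facet normal 0.395 -0.918 -0.032
outer loop
vertex -0.846 0.343 3.142
vertex -3.375 -0.764 3.687
vertex -2.205 -0.202 2.011
endloop
endfacet
facet normal -0.735 -0.294 -0.612
outer loop
vertex -2.205 -0.202 2.011
vertex -3.754 0.117 3.718
vertex -2.584 0.68 2.042
endloop
endfacet
facet normal 0.552 0.265 -0.791
outer loop
vertex -2.584 0.68 2.042
vertex -0.846 0.343 3.142
vertex -2.205 -0.202 2.011
endloop
endfacet
facet normal -0.552 -0.265 0.791
outer loop
vertex -3.375 -0.764 3.687
vertex -2.395 0.662 4.849
vertex -3.754 0.117 3.718
endloop
endfacet
facet normal 0.395 -0.918 -0.033
outer loop
vertex -2.016 -0.22 4.818
vertex -3.375 -0.764 3.687
vertex -0.846 0.343 3.142
endloop
endfacet
facet normal -0.552 -0.265 0.791
outer loop
vertex -2.016 -0.22 4.818
vertex -2.395 0.662 4.849
vertex -3.375 -0.764 3.687
endloop
endfacet
facet normal -0.395 0.918 0.032
outer loop
vertex -3.754 0.117 3.718
vertex -2.395 0.662 4.849
vertex -2.584 0.68 2.042
endloop
endfacet
facet normal 0.552 0.265 -0.791
outer loop
vertex -1.225 1.224 3.173
vertex -0.846 0.343 3.142
vertex -2.584 0.68 2.042
endloop
endfacet
facet normal -0.395 0.918 0.032
outer loop
vertex -2.584 0.68 2.042
vertex -2.395 0.662 4.849
vertex -1.225 1.224 3.173
endloop
endfacet
facet normal 0.734 0.294 0.612
outer loop
vertex -1.225 1.224 3.173
vertex -2.016 -0.22 4.818
vertex -0.846 0.343 3.142
endloop
endfacet
facet normal 0.735 0.294 0.611
outer loop
vertex -2.395 0.662 4.849
vertex -2.016 -0.22 4.818
vertex -1.225 1.224 3.173
endloop
endfacet
facet normal -0.486 0.319 -0.814
outer loop
vertex -0.077 0.643 -4.111
vertex -0.567 0.277 -3.962
vertex -0.538 0.869 -3.747
endloop
endfacet
facet normal 0.581 0.772 0.257
outer loop
vertex -0.077 0.643 -4.111
vertex -0.538 0.869 -3.747
vertex 0.487 -0.417 -2.198
endloop
endfacet
facet normal -0.485 0.319 -0.814
outer loop
vertex -0.538 0.869 -3.747
vertex -0.567 0.277 -3.962
vertex -1.029 0.503 -3.598
endloop
endfacet
facet normal -0.266 0.648 0.714
outer loop
vertex -0.538 0.869 -3.747
vertex -1.029 0.503 -3.598
vertex 0.487 -0.417 -2.198
endloop
endfacet
facet normal -0.485 0.319 -0.814
outer loop
vertex -1.029 0.503 -3.598
vertex -0.567 0.277 -3.962
vertex -1.058 -0.089 -3.813
endloop
endfacet
facet normal -0.728 -0.202 0.655
outer loop
vertex -1.029 0.503 -3.598
vertex -1.058 -0.089 -3.813
vertex 0.487 -0.417 -2.198
endloop
endfacet
facet normal -0.486 0.321 -0.813
outer loop
vertex -1.058 -0.089 -3.813
vertex -0.567 0.277 -3.962
vertex -0.596 -0.314 -4.178
endloop
endfacet
facet normal -0.343 -0.929 0.139
outer loop
vertex -1.058 -0.089 -3.813
vertex -0.596 -0.314 -4.178
vertex 0.487 -0.417 -2.198
endloop
endfacet
facet normal -0.487 0.321 -0.813
outer loop
vertex -0.596 -0.314 -4.178
vertex -0.567 0.277 -3.962
vertex -0.106 0.052 -4.327
endloop
endfacet
facet normal 0.504 -0.804 -0.317
outer loop
vertex -0.596 -0.314 -4.178
vertex -0.106 0.052 -4.327
vertex 0.487 -0.417 -2.198
endloop
endfacet
facet normal -0.487 0.321 -0.813
outer loop
vertex -0.106 0.052 -4.327
vertex -0.567 0.277 -3.962
vertex -0.077 0.643 -4.111
endloop
endfacet
facet normal 0.965 0.047 -0.258
outer loop
vertex -0.106 0.052 -4.327
vertex -0.077 0.643 -4.111
vertex 0.487 -0.417 -2.198
endloop
endfacet

endsolid


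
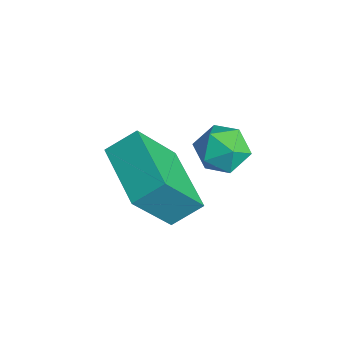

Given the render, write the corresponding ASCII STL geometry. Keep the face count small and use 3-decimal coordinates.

solid 
facet normal 0.256 0.112 0.960
outer loop
vertex 1.641 3.833 4.358
vertex 1.587 3.064 4.462
vertex 2.264 3.38 4.245
endloop
endfacet
facet normal 0.552 0.621 0.557
outer loop
vertex 1.641 3.833 4.358
vertex 2.264 3.38 4.245
vertex 2.11 3.961 3.75
endloop
endfacet
facet normal 0.027 0.974 0.226
outer loop
vertex 1.641 3.833 4.358
vertex 2.11 3.961 3.75
vertex 1.338 4.003 3.662
endloop
endfacet
facet normal -0.594 0.683 0.425
outer loop
vertex 1.641 3.833 4.358
vertex 1.338 4.003 3.662
vertex 1.015 3.449 4.101
endloop
endfacet
facet normal -0.453 0.151 0.879
outer loop
vertex 1.641 3.833 4.358
vertex 1.015 3.449 4.101
vertex 1.587 3.064 4.462
endloop
endfacet
facet normal 0.952 0.301 0.058
outer loop
vertex 2.11 3.961 3.75
vertex 2.264 3.38 4.245
vertex 2.345 3.271 3.479
endloop
endfacet
facet normal 0.472 -0.522 0.710
outer loop
vertex 2.264 3.38 4.245
vertex 1.587 3.064 4.462
vertex 2.022 2.717 3.918
endloop
endfacet
facet normal -0.674 -0.457 0.580
outer loop
vertex 1.587 3.064 4.462
vertex 1.015 3.449 4.101
vertex 1.25 2.759 3.83
endloop
endfacet
facet normal -0.902 0.405 -0.153
outer loop
vertex 1.015 3.449 4.101
vertex 1.338 4.003 3.662
vertex 1.096 3.34 3.335
endloop
endfacet
facet normal 0.102 0.874 -0.476
outer loop
vertex 1.338 4.003 3.662
vertex 2.11 3.961 3.75
vertex 1.773 3.656 3.118
endloop
endfacet
facet normal 0.594 -0.683 -0.425
outer loop
vertex 1.719 2.887 3.222
vertex 2.345 3.271 3.479
vertex 2.022 2.717 3.918
endloop
endfacet
facet normal -0.027 -0.974 -0.226
outer loop
vertex 1.719 2.887 3.222
vertex 2.022 2.717 3.918
vertex 1.25 2.759 3.83
endloop
endfacet
facet normal -0.552 -0.621 -0.557
outer loop
vertex 1.719 2.887 3.222
vertex 1.25 2.759 3.83
vertex 1.096 3.34 3.335
endloop
endfacet
facet normal -0.256 -0.112 -0.960
outer loop
vertex 1.719 2.887 3.222
vertex 1.096 3.34 3.335
vertex 1.773 3.656 3.118
endloop
endfacet
facet normal 0.453 -0.151 -0.879
outer loop
vertex 1.719 2.887 3.222
vertex 1.773 3.656 3.118
vertex 2.345 3.271 3.479
endloop
endfacet
facet normal 0.902 -0.405 0.153
outer loop
vertex 2.022 2.717 3.918
vertex 2.345 3.271 3.479
vertex 2.264 3.38 4.245
endloop
endfacet
facet normal -0.102 -0.874 0.476
outer loop
vertex 1.25 2.759 3.83
vertex 2.022 2.717 3.918
vertex 1.587 3.064 4.462
endloop
endfacet
facet normal -0.952 -0.301 -0.058
outer loop
vertex 1.096 3.34 3.335
vertex 1.25 2.759 3.83
vertex 1.015 3.449 4.101
endloop
endfacet
facet normal -0.472 0.522 -0.710
outer loop
vertex 1.773 3.656 3.118
vertex 1.096 3.34 3.335
vertex 1.338 4.003 3.662
endloop
endfacet
facet normal 0.674 0.457 -0.580
outer loop
vertex 2.345 3.271 3.479
vertex 1.773 3.656 3.118
vertex 2.11 3.961 3.75
endloop
endfacet
facet normal -0.991 0.047 0.127
outer loop
vertex -0.843 1.24 2.168
vertex -0.728 2.107 2.749
vertex -1.004 2.387 0.488
endloop
endfacet
facet normal -0.109 -0.826 -0.553
outer loop
vertex 1.008 2.293 0.231
vertex -0.843 1.24 2.168
vertex -1.004 2.387 0.488
endloop
endfacet
facet normal -0.991 0.046 0.127
outer loop
vertex -1.004 2.387 0.488
vertex -0.728 2.107 2.749
vertex -0.889 3.254 1.07
endloop
endfacet
facet normal -0.079 0.563 -0.823
outer loop
vertex -0.889 3.254 1.07
vertex 1.008 2.293 0.231
vertex -1.004 2.387 0.488
endloop
endfacet
facet normal 0.079 -0.562 0.823
outer loop
vertex -0.843 1.24 2.168
vertex 1.284 2.013 2.492
vertex -0.728 2.107 2.749
endloop
endfacet
facet normal -0.110 -0.826 -0.554
outer loop
vertex 1.169 1.146 1.91
vertex -0.843 1.24 2.168
vertex 1.008 2.293 0.231
endloop
endfacet
facet normal 0.079 -0.563 0.823
outer loop
vertex 1.169 1.146 1.91
vertex 1.284 2.013 2.492
vertex -0.843 1.24 2.168
endloop
endfacet
facet normal 0.109 0.826 0.554
outer loop
vertex -0.728 2.107 2.749
vertex 1.284 2.013 2.492
vertex -0.889 3.254 1.07
endloop
endfacet
facet normal -0.079 0.562 -0.823
outer loop
vertex 1.123 3.16 0.812
vertex 1.008 2.293 0.231
vertex -0.889 3.254 1.07
endloop
endfacet
facet normal 0.110 0.826 0.553
outer loop
vertex -0.889 3.254 1.07
vertex 1.284 2.013 2.492
vertex 1.123 3.16 0.812
endloop
endfacet
facet normal 0.991 -0.046 -0.127
outer loop
vertex 1.123 3.16 0.812
vertex 1.169 1.146 1.91
vertex 1.008 2.293 0.231
endloop
endfacet
facet normal 0.991 -0.046 -0.127
outer loop
vertex 1.284 2.013 2.492
vertex 1.169 1.146 1.91
vertex 1.123 3.16 0.812
endloop
endfacet

endsolid


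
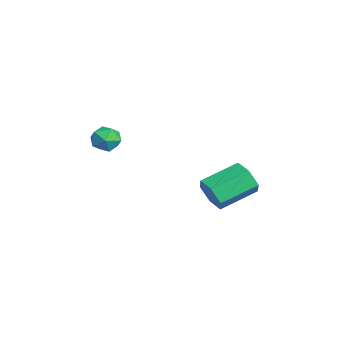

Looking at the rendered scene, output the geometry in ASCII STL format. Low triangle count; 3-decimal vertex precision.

solid 
facet normal 0.273 -0.897 -0.348
outer loop
vertex 4.634 1.259 -3.167
vertex 4.002 1.36 -3.922
vertex 4.935 1.678 -4.011
endloop
endfacet
facet normal 0.913 0.127 0.389
outer loop
vertex 4.634 1.259 -3.167
vertex 4.935 1.678 -4.011
vertex 4.05 3.179 -2.423
endloop
endfacet
facet normal 0.913 0.127 0.389
outer loop
vertex 4.05 3.179 -2.423
vertex 4.935 1.678 -4.011
vertex 4.352 3.598 -3.268
endloop
endfacet
facet normal -0.272 0.897 0.348
outer loop
vertex 4.05 3.179 -2.423
vertex 4.352 3.598 -3.268
vertex 3.418 3.28 -3.178
endloop
endfacet
facet normal 0.273 -0.897 -0.348
outer loop
vertex 4.935 1.678 -4.011
vertex 4.002 1.36 -3.922
vertex 4.303 1.779 -4.767
endloop
endfacet
facet normal 0.720 0.430 -0.545
outer loop
vertex 4.935 1.678 -4.011
vertex 4.303 1.779 -4.767
vertex 4.352 3.598 -3.268
endloop
endfacet
facet normal 0.720 0.430 -0.545
outer loop
vertex 4.352 3.598 -3.268
vertex 4.303 1.779 -4.767
vertex 3.72 3.699 -4.023
endloop
endfacet
facet normal -0.272 0.897 0.348
outer loop
vertex 4.352 3.598 -3.268
vertex 3.72 3.699 -4.023
vertex 3.418 3.28 -3.178
endloop
endfacet
facet normal 0.272 -0.897 -0.348
outer loop
vertex 4.303 1.779 -4.767
vertex 4.002 1.36 -3.922
vertex 3.37 1.461 -4.677
endloop
endfacet
facet normal -0.193 0.303 -0.933
outer loop
vertex 4.303 1.779 -4.767
vertex 3.37 1.461 -4.677
vertex 3.72 3.699 -4.023
endloop
endfacet
facet normal -0.193 0.303 -0.933
outer loop
vertex 3.72 3.699 -4.023
vertex 3.37 1.461 -4.677
vertex 2.786 3.381 -3.933
endloop
endfacet
facet normal -0.272 0.897 0.348
outer loop
vertex 3.72 3.699 -4.023
vertex 2.786 3.381 -3.933
vertex 3.418 3.28 -3.178
endloop
endfacet
facet normal 0.272 -0.897 -0.348
outer loop
vertex 3.37 1.461 -4.677
vertex 4.002 1.36 -3.922
vertex 3.068 1.042 -3.832
endloop
endfacet
facet normal -0.912 -0.127 -0.389
outer loop
vertex 3.37 1.461 -4.677
vertex 3.068 1.042 -3.832
vertex 2.786 3.381 -3.933
endloop
endfacet
facet normal -0.913 -0.127 -0.388
outer loop
vertex 2.786 3.381 -3.933
vertex 3.068 1.042 -3.832
vertex 2.485 2.962 -3.089
endloop
endfacet
facet normal -0.273 0.897 0.348
outer loop
vertex 2.786 3.381 -3.933
vertex 2.485 2.962 -3.089
vertex 3.418 3.28 -3.178
endloop
endfacet
facet normal 0.272 -0.897 -0.348
outer loop
vertex 3.068 1.042 -3.832
vertex 4.002 1.36 -3.922
vertex 3.7 0.941 -3.077
endloop
endfacet
facet normal -0.720 -0.430 0.545
outer loop
vertex 3.068 1.042 -3.832
vertex 3.7 0.941 -3.077
vertex 2.485 2.962 -3.089
endloop
endfacet
facet normal -0.720 -0.430 0.545
outer loop
vertex 2.485 2.962 -3.089
vertex 3.7 0.941 -3.077
vertex 3.117 2.861 -2.333
endloop
endfacet
facet normal -0.273 0.897 0.348
outer loop
vertex 2.485 2.962 -3.089
vertex 3.117 2.861 -2.333
vertex 3.418 3.28 -3.178
endloop
endfacet
facet normal 0.272 -0.897 -0.348
outer loop
vertex 3.7 0.941 -3.077
vertex 4.002 1.36 -3.922
vertex 4.634 1.259 -3.167
endloop
endfacet
facet normal 0.193 -0.303 0.933
outer loop
vertex 3.7 0.941 -3.077
vertex 4.634 1.259 -3.167
vertex 3.117 2.861 -2.333
endloop
endfacet
facet normal 0.193 -0.303 0.933
outer loop
vertex 3.117 2.861 -2.333
vertex 4.634 1.259 -3.167
vertex 4.05 3.179 -2.423
endloop
endfacet
facet normal -0.272 0.897 0.348
outer loop
vertex 3.117 2.861 -2.333
vertex 4.05 3.179 -2.423
vertex 3.418 3.28 -3.178
endloop
endfacet
facet normal -0.934 -0.328 0.141
outer loop
vertex 2.675 -3.372 -0.282
vertex 2.972 -4.134 -0.086
vertex 2.861 -3.558 0.517
endloop
endfacet
facet normal -0.883 0.368 0.291
outer loop
vertex 2.675 -3.372 -0.282
vertex 2.861 -3.558 0.517
vertex 3.07 -2.807 0.201
endloop
endfacet
facet normal -0.648 0.703 -0.293
outer loop
vertex 2.675 -3.372 -0.282
vertex 3.07 -2.807 0.201
vertex 3.31 -2.919 -0.598
endloop
endfacet
facet normal -0.554 0.215 -0.805
outer loop
vertex 2.675 -3.372 -0.282
vertex 3.31 -2.919 -0.598
vertex 3.249 -3.739 -0.775
endloop
endfacet
facet normal -0.731 -0.423 -0.536
outer loop
vertex 2.675 -3.372 -0.282
vertex 3.249 -3.739 -0.775
vertex 2.972 -4.134 -0.086
endloop
endfacet
facet normal -0.392 0.447 0.804
outer loop
vertex 3.07 -2.807 0.201
vertex 2.861 -3.558 0.517
vertex 3.611 -3.221 0.695
endloop
endfacet
facet normal -0.476 -0.678 0.560
outer loop
vertex 2.861 -3.558 0.517
vertex 2.972 -4.134 -0.086
vertex 3.55 -4.041 0.518
endloop
endfacet
facet normal -0.147 -0.831 -0.536
outer loop
vertex 2.972 -4.134 -0.086
vertex 3.249 -3.739 -0.775
vertex 3.79 -4.153 -0.281
endloop
endfacet
facet normal 0.141 0.199 -0.970
outer loop
vertex 3.249 -3.739 -0.775
vertex 3.31 -2.919 -0.598
vertex 3.999 -3.402 -0.597
endloop
endfacet
facet normal -0.011 0.990 -0.142
outer loop
vertex 3.31 -2.919 -0.598
vertex 3.07 -2.807 0.201
vertex 3.888 -2.826 0.006
endloop
endfacet
facet normal 0.554 -0.215 0.805
outer loop
vertex 4.185 -3.588 0.202
vertex 3.611 -3.221 0.695
vertex 3.55 -4.041 0.518
endloop
endfacet
facet normal 0.648 -0.703 0.293
outer loop
vertex 4.185 -3.588 0.202
vertex 3.55 -4.041 0.518
vertex 3.79 -4.153 -0.281
endloop
endfacet
facet normal 0.883 -0.368 -0.291
outer loop
vertex 4.185 -3.588 0.202
vertex 3.79 -4.153 -0.281
vertex 3.999 -3.402 -0.597
endloop
endfacet
facet normal 0.934 0.328 -0.141
outer loop
vertex 4.185 -3.588 0.202
vertex 3.999 -3.402 -0.597
vertex 3.888 -2.826 0.006
endloop
endfacet
facet normal 0.731 0.423 0.536
outer loop
vertex 4.185 -3.588 0.202
vertex 3.888 -2.826 0.006
vertex 3.611 -3.221 0.695
endloop
endfacet
facet normal -0.141 -0.199 0.970
outer loop
vertex 3.55 -4.041 0.518
vertex 3.611 -3.221 0.695
vertex 2.861 -3.558 0.517
endloop
endfacet
facet normal 0.011 -0.990 0.142
outer loop
vertex 3.79 -4.153 -0.281
vertex 3.55 -4.041 0.518
vertex 2.972 -4.134 -0.086
endloop
endfacet
facet normal 0.392 -0.447 -0.804
outer loop
vertex 3.999 -3.402 -0.597
vertex 3.79 -4.153 -0.281
vertex 3.249 -3.739 -0.775
endloop
endfacet
facet normal 0.476 0.678 -0.560
outer loop
vertex 3.888 -2.826 0.006
vertex 3.999 -3.402 -0.597
vertex 3.31 -2.919 -0.598
endloop
endfacet
facet normal 0.147 0.831 0.536
outer loop
vertex 3.611 -3.221 0.695
vertex 3.888 -2.826 0.006
vertex 3.07 -2.807 0.201
endloop
endfacet

endsolid


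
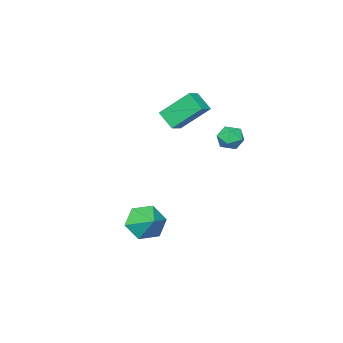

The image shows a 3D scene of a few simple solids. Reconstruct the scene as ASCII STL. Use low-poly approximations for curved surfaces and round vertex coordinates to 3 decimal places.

solid 
facet normal -0.657 0.722 0.219
outer loop
vertex -2.185 2.76 1.892
vertex -2.028 2.67 2.66
vertex -1.61 3.181 2.229
endloop
endfacet
facet normal -0.361 0.831 -0.422
outer loop
vertex -2.185 2.76 1.892
vertex -1.61 3.181 2.229
vertex -1.501 2.865 1.514
endloop
endfacet
facet normal -0.497 0.260 -0.828
outer loop
vertex -2.185 2.76 1.892
vertex -1.501 2.865 1.514
vertex -1.853 2.159 1.504
endloop
endfacet
facet normal -0.877 -0.202 -0.437
outer loop
vertex -2.185 2.76 1.892
vertex -1.853 2.159 1.504
vertex -2.178 2.039 2.212
endloop
endfacet
facet normal -0.974 0.083 0.209
outer loop
vertex -2.185 2.76 1.892
vertex -2.178 2.039 2.212
vertex -2.028 2.67 2.66
endloop
endfacet
facet normal 0.345 0.877 -0.335
outer loop
vertex -1.501 2.865 1.514
vertex -1.61 3.181 2.229
vertex -0.922 2.841 2.048
endloop
endfacet
facet normal -0.132 0.700 0.702
outer loop
vertex -1.61 3.181 2.229
vertex -2.028 2.67 2.66
vertex -1.247 2.721 2.756
endloop
endfacet
facet normal -0.647 -0.333 0.686
outer loop
vertex -2.028 2.67 2.66
vertex -2.178 2.039 2.212
vertex -1.599 2.015 2.746
endloop
endfacet
facet normal -0.488 -0.796 -0.359
outer loop
vertex -2.178 2.039 2.212
vertex -1.853 2.159 1.504
vertex -1.49 1.699 2.031
endloop
endfacet
facet normal 0.125 -0.048 -0.991
outer loop
vertex -1.853 2.159 1.504
vertex -1.501 2.865 1.514
vertex -1.072 2.21 1.6
endloop
endfacet
facet normal 0.877 0.202 0.437
outer loop
vertex -0.915 2.12 2.368
vertex -0.922 2.841 2.048
vertex -1.247 2.721 2.756
endloop
endfacet
facet normal 0.497 -0.260 0.828
outer loop
vertex -0.915 2.12 2.368
vertex -1.247 2.721 2.756
vertex -1.599 2.015 2.746
endloop
endfacet
facet normal 0.361 -0.831 0.422
outer loop
vertex -0.915 2.12 2.368
vertex -1.599 2.015 2.746
vertex -1.49 1.699 2.031
endloop
endfacet
facet normal 0.657 -0.722 -0.219
outer loop
vertex -0.915 2.12 2.368
vertex -1.49 1.699 2.031
vertex -1.072 2.21 1.6
endloop
endfacet
facet normal 0.974 -0.083 -0.209
outer loop
vertex -0.915 2.12 2.368
vertex -1.072 2.21 1.6
vertex -0.922 2.841 2.048
endloop
endfacet
facet normal 0.488 0.796 0.359
outer loop
vertex -1.247 2.721 2.756
vertex -0.922 2.841 2.048
vertex -1.61 3.181 2.229
endloop
endfacet
facet normal -0.125 0.048 0.991
outer loop
vertex -1.599 2.015 2.746
vertex -1.247 2.721 2.756
vertex -2.028 2.67 2.66
endloop
endfacet
facet normal -0.345 -0.877 0.335
outer loop
vertex -1.49 1.699 2.031
vertex -1.599 2.015 2.746
vertex -2.178 2.039 2.212
endloop
endfacet
facet normal 0.132 -0.700 -0.702
outer loop
vertex -1.072 2.21 1.6
vertex -1.49 1.699 2.031
vertex -1.853 2.159 1.504
endloop
endfacet
facet normal 0.647 0.333 -0.686
outer loop
vertex -0.922 2.841 2.048
vertex -1.072 2.21 1.6
vertex -1.501 2.865 1.514
endloop
endfacet
facet normal -0.905 -0.249 -0.344
outer loop
vertex -1.715 -2.046 2.457
vertex -2.604 -0.814 3.906
vertex -1.678 -1.098 1.674
endloop
endfacet
facet normal 0.424 -0.587 -0.690
outer loop
vertex -0.836 -0.866 1.994
vertex -1.715 -2.046 2.457
vertex -1.678 -1.098 1.674
endloop
endfacet
facet normal -0.905 -0.248 -0.344
outer loop
vertex -1.678 -1.098 1.674
vertex -2.604 -0.814 3.906
vertex -2.567 0.134 3.124
endloop
endfacet
facet normal 0.030 0.771 -0.637
outer loop
vertex -2.567 0.134 3.124
vertex -0.836 -0.866 1.994
vertex -1.678 -1.098 1.674
endloop
endfacet
facet normal -0.030 -0.770 0.637
outer loop
vertex -1.715 -2.046 2.457
vertex -1.762 -0.582 4.226
vertex -2.604 -0.814 3.906
endloop
endfacet
facet normal 0.423 -0.586 -0.691
outer loop
vertex -0.873 -1.814 2.776
vertex -1.715 -2.046 2.457
vertex -0.836 -0.866 1.994
endloop
endfacet
facet normal -0.029 -0.770 0.637
outer loop
vertex -0.873 -1.814 2.776
vertex -1.762 -0.582 4.226
vertex -1.715 -2.046 2.457
endloop
endfacet
facet normal -0.424 0.586 0.690
outer loop
vertex -2.604 -0.814 3.906
vertex -1.762 -0.582 4.226
vertex -2.567 0.134 3.124
endloop
endfacet
facet normal 0.029 0.770 -0.637
outer loop
vertex -1.725 0.366 3.443
vertex -0.836 -0.866 1.994
vertex -2.567 0.134 3.124
endloop
endfacet
facet normal -0.423 0.587 0.690
outer loop
vertex -2.567 0.134 3.124
vertex -1.762 -0.582 4.226
vertex -1.725 0.366 3.443
endloop
endfacet
facet normal 0.905 0.249 0.344
outer loop
vertex -1.725 0.366 3.443
vertex -0.873 -1.814 2.776
vertex -0.836 -0.866 1.994
endloop
endfacet
facet normal 0.905 0.249 0.344
outer loop
vertex -1.762 -0.582 4.226
vertex -0.873 -1.814 2.776
vertex -1.725 0.366 3.443
endloop
endfacet
facet normal -0.324 -0.818 -0.475
outer loop
vertex 2.89 0.581 -3.945
vertex 2.199 0.373 -3.115
vertex 1.871 0.994 -3.961
endloop
endfacet
facet normal 0.348 0.844 -0.408
outer loop
vertex 2.89 0.581 -3.945
vertex 1.871 0.994 -3.961
vertex 2.601 1.387 -2.525
endloop
endfacet
facet normal -0.324 -0.818 -0.475
outer loop
vertex 1.871 0.994 -3.961
vertex 2.199 0.373 -3.115
vertex 1.18 0.786 -3.131
endloop
endfacet
facet normal -0.363 0.929 -0.070
outer loop
vertex 1.871 0.994 -3.961
vertex 1.18 0.786 -3.131
vertex 2.601 1.387 -2.525
endloop
endfacet
facet normal -0.324 -0.818 -0.476
outer loop
vertex 1.18 0.786 -3.131
vertex 2.199 0.373 -3.115
vertex 1.508 0.164 -2.285
endloop
endfacet
facet normal -0.515 0.583 0.628
outer loop
vertex 1.18 0.786 -3.131
vertex 1.508 0.164 -2.285
vertex 2.601 1.387 -2.525
endloop
endfacet
facet normal -0.324 -0.818 -0.475
outer loop
vertex 1.508 0.164 -2.285
vertex 2.199 0.373 -3.115
vertex 2.527 -0.249 -2.268
endloop
endfacet
facet normal 0.046 0.153 0.987
outer loop
vertex 1.508 0.164 -2.285
vertex 2.527 -0.249 -2.268
vertex 2.601 1.387 -2.525
endloop
endfacet
facet normal -0.324 -0.818 -0.475
outer loop
vertex 2.527 -0.249 -2.268
vertex 2.199 0.373 -3.115
vertex 3.219 -0.04 -3.099
endloop
endfacet
facet normal 0.758 0.068 0.648
outer loop
vertex 2.527 -0.249 -2.268
vertex 3.219 -0.04 -3.099
vertex 2.601 1.387 -2.525
endloop
endfacet
facet normal -0.324 -0.818 -0.475
outer loop
vertex 3.219 -0.04 -3.099
vertex 2.199 0.373 -3.115
vertex 2.89 0.581 -3.945
endloop
endfacet
facet normal 0.909 0.414 -0.050
outer loop
vertex 3.219 -0.04 -3.099
vertex 2.89 0.581 -3.945
vertex 2.601 1.387 -2.525
endloop
endfacet

endsolid


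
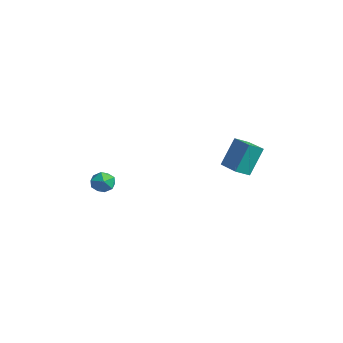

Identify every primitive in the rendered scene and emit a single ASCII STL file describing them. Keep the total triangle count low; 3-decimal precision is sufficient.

solid 
facet normal -0.546 0.827 -0.136
outer loop
vertex -0.742 -3.224 -3.368
vertex -1.443 -3.701 -3.452
vertex -1.209 -3.42 -2.683
endloop
endfacet
facet normal 0.015 0.959 0.284
outer loop
vertex -0.742 -3.224 -3.368
vertex -1.209 -3.42 -2.683
vertex -0.359 -3.446 -2.64
endloop
endfacet
facet normal 0.607 0.791 -0.078
outer loop
vertex -0.742 -3.224 -3.368
vertex -0.359 -3.446 -2.64
vertex -0.067 -3.743 -3.383
endloop
endfacet
facet normal 0.411 0.556 -0.723
outer loop
vertex -0.742 -3.224 -3.368
vertex -0.067 -3.743 -3.383
vertex -0.737 -3.9 -3.885
endloop
endfacet
facet normal -0.302 0.578 -0.758
outer loop
vertex -0.742 -3.224 -3.368
vertex -0.737 -3.9 -3.885
vertex -1.443 -3.701 -3.452
endloop
endfacet
facet normal -0.027 0.526 0.850
outer loop
vertex -0.359 -3.446 -2.64
vertex -1.209 -3.42 -2.683
vertex -0.823 -4.06 -2.275
endloop
endfacet
facet normal -0.934 0.313 0.170
outer loop
vertex -1.209 -3.42 -2.683
vertex -1.443 -3.701 -3.452
vertex -1.493 -4.217 -2.777
endloop
endfacet
facet normal -0.539 -0.090 -0.837
outer loop
vertex -1.443 -3.701 -3.452
vertex -0.737 -3.9 -3.885
vertex -1.201 -4.514 -3.52
endloop
endfacet
facet normal 0.614 -0.127 -0.779
outer loop
vertex -0.737 -3.9 -3.885
vertex -0.067 -3.743 -3.383
vertex -0.351 -4.54 -3.477
endloop
endfacet
facet normal 0.930 0.255 0.264
outer loop
vertex -0.067 -3.743 -3.383
vertex -0.359 -3.446 -2.64
vertex -0.117 -4.259 -2.708
endloop
endfacet
facet normal -0.411 -0.556 0.723
outer loop
vertex -0.818 -4.736 -2.792
vertex -0.823 -4.06 -2.275
vertex -1.493 -4.217 -2.777
endloop
endfacet
facet normal -0.607 -0.791 0.078
outer loop
vertex -0.818 -4.736 -2.792
vertex -1.493 -4.217 -2.777
vertex -1.201 -4.514 -3.52
endloop
endfacet
facet normal -0.015 -0.959 -0.284
outer loop
vertex -0.818 -4.736 -2.792
vertex -1.201 -4.514 -3.52
vertex -0.351 -4.54 -3.477
endloop
endfacet
facet normal 0.546 -0.827 0.136
outer loop
vertex -0.818 -4.736 -2.792
vertex -0.351 -4.54 -3.477
vertex -0.117 -4.259 -2.708
endloop
endfacet
facet normal 0.302 -0.578 0.758
outer loop
vertex -0.818 -4.736 -2.792
vertex -0.117 -4.259 -2.708
vertex -0.823 -4.06 -2.275
endloop
endfacet
facet normal -0.614 0.127 0.779
outer loop
vertex -1.493 -4.217 -2.777
vertex -0.823 -4.06 -2.275
vertex -1.209 -3.42 -2.683
endloop
endfacet
facet normal -0.930 -0.255 -0.264
outer loop
vertex -1.201 -4.514 -3.52
vertex -1.493 -4.217 -2.777
vertex -1.443 -3.701 -3.452
endloop
endfacet
facet normal 0.027 -0.526 -0.850
outer loop
vertex -0.351 -4.54 -3.477
vertex -1.201 -4.514 -3.52
vertex -0.737 -3.9 -3.885
endloop
endfacet
facet normal 0.934 -0.313 -0.170
outer loop
vertex -0.117 -4.259 -2.708
vertex -0.351 -4.54 -3.477
vertex -0.067 -3.743 -3.383
endloop
endfacet
facet normal 0.539 0.090 0.837
outer loop
vertex -0.823 -4.06 -2.275
vertex -0.117 -4.259 -2.708
vertex -0.359 -3.446 -2.64
endloop
endfacet
facet normal -0.994 0.064 -0.086
outer loop
vertex 0.611 3.967 -0.785
vertex 0.711 4.886 -1.262
vertex 0.709 2.988 -2.652
endloop
endfacet
facet normal -0.096 -0.884 0.458
outer loop
vertex 2.489 2.874 -2.498
vertex 0.611 3.967 -0.785
vertex 0.709 2.988 -2.652
endloop
endfacet
facet normal -0.994 0.064 -0.086
outer loop
vertex 0.709 2.988 -2.652
vertex 0.711 4.886 -1.262
vertex 0.809 3.907 -3.128
endloop
endfacet
facet normal 0.047 -0.463 -0.885
outer loop
vertex 0.809 3.907 -3.128
vertex 2.489 2.874 -2.498
vertex 0.709 2.988 -2.652
endloop
endfacet
facet normal -0.047 0.464 0.885
outer loop
vertex 0.611 3.967 -0.785
vertex 2.491 4.772 -1.108
vertex 0.711 4.886 -1.262
endloop
endfacet
facet normal -0.096 -0.884 0.458
outer loop
vertex 2.391 3.853 -0.632
vertex 0.611 3.967 -0.785
vertex 2.489 2.874 -2.498
endloop
endfacet
facet normal -0.046 0.463 0.885
outer loop
vertex 2.391 3.853 -0.632
vertex 2.491 4.772 -1.108
vertex 0.611 3.967 -0.785
endloop
endfacet
facet normal 0.096 0.883 -0.458
outer loop
vertex 0.711 4.886 -1.262
vertex 2.491 4.772 -1.108
vertex 0.809 3.907 -3.128
endloop
endfacet
facet normal 0.046 -0.464 -0.885
outer loop
vertex 2.589 3.793 -2.975
vertex 2.489 2.874 -2.498
vertex 0.809 3.907 -3.128
endloop
endfacet
facet normal 0.096 0.884 -0.458
outer loop
vertex 0.809 3.907 -3.128
vertex 2.491 4.772 -1.108
vertex 2.589 3.793 -2.975
endloop
endfacet
facet normal 0.994 -0.064 0.086
outer loop
vertex 2.589 3.793 -2.975
vertex 2.391 3.853 -0.632
vertex 2.489 2.874 -2.498
endloop
endfacet
facet normal 0.994 -0.064 0.086
outer loop
vertex 2.491 4.772 -1.108
vertex 2.391 3.853 -0.632
vertex 2.589 3.793 -2.975
endloop
endfacet

endsolid


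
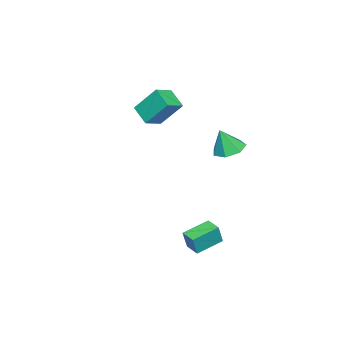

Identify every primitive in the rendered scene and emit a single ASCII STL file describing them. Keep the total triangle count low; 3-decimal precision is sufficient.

solid 
facet normal -0.527 -0.846 0.081
outer loop
vertex 0.977 1.747 -2.608
vertex -0.266 2.564 -2.17
vertex 0.656 1.843 -3.698
endloop
endfacet
facet normal 0.801 -0.527 -0.282
outer loop
vertex 1.126 2.596 -3.77
vertex 0.977 1.747 -2.608
vertex 0.656 1.843 -3.698
endloop
endfacet
facet normal -0.528 -0.846 0.080
outer loop
vertex 0.656 1.843 -3.698
vertex -0.266 2.564 -2.17
vertex -0.586 2.66 -3.26
endloop
endfacet
facet normal -0.282 0.084 -0.956
outer loop
vertex -0.586 2.66 -3.26
vertex 1.126 2.596 -3.77
vertex 0.656 1.843 -3.698
endloop
endfacet
facet normal 0.281 -0.084 0.956
outer loop
vertex 0.977 1.747 -2.608
vertex 0.204 3.317 -2.242
vertex -0.266 2.564 -2.17
endloop
endfacet
facet normal 0.802 -0.527 -0.282
outer loop
vertex 1.446 2.5 -2.68
vertex 0.977 1.747 -2.608
vertex 1.126 2.596 -3.77
endloop
endfacet
facet normal 0.282 -0.084 0.956
outer loop
vertex 1.446 2.5 -2.68
vertex 0.204 3.317 -2.242
vertex 0.977 1.747 -2.608
endloop
endfacet
facet normal -0.802 0.527 0.282
outer loop
vertex -0.266 2.564 -2.17
vertex 0.204 3.317 -2.242
vertex -0.586 2.66 -3.26
endloop
endfacet
facet normal -0.282 0.084 -0.956
outer loop
vertex -0.117 3.413 -3.332
vertex 1.126 2.596 -3.77
vertex -0.586 2.66 -3.26
endloop
endfacet
facet normal -0.802 0.526 0.283
outer loop
vertex -0.586 2.66 -3.26
vertex 0.204 3.317 -2.242
vertex -0.117 3.413 -3.332
endloop
endfacet
facet normal 0.528 0.846 -0.080
outer loop
vertex -0.117 3.413 -3.332
vertex 1.446 2.5 -2.68
vertex 1.126 2.596 -3.77
endloop
endfacet
facet normal 0.528 0.846 -0.081
outer loop
vertex 0.204 3.317 -2.242
vertex 1.446 2.5 -2.68
vertex -0.117 3.413 -3.332
endloop
endfacet
facet normal -0.450 -0.718 0.530
outer loop
vertex -3.735 -1.926 4.622
vertex -4.792 -1.568 4.209
vertex -3.568 -3.099 3.175
endloop
endfacet
facet normal 0.889 -0.301 0.346
outer loop
vertex -2.988 -2.172 2.491
vertex -3.735 -1.926 4.622
vertex -3.568 -3.099 3.175
endloop
endfacet
facet normal -0.450 -0.718 0.531
outer loop
vertex -3.568 -3.099 3.175
vertex -4.792 -1.568 4.209
vertex -4.626 -2.741 2.762
endloop
endfacet
facet normal 0.090 -0.627 -0.774
outer loop
vertex -4.626 -2.741 2.762
vertex -2.988 -2.172 2.491
vertex -3.568 -3.099 3.175
endloop
endfacet
facet normal -0.090 0.627 0.774
outer loop
vertex -3.735 -1.926 4.622
vertex -4.212 -0.641 3.525
vertex -4.792 -1.568 4.209
endloop
endfacet
facet normal 0.888 -0.301 0.346
outer loop
vertex -3.154 -0.999 3.938
vertex -3.735 -1.926 4.622
vertex -2.988 -2.172 2.491
endloop
endfacet
facet normal -0.090 0.627 0.774
outer loop
vertex -3.154 -0.999 3.938
vertex -4.212 -0.641 3.525
vertex -3.735 -1.926 4.622
endloop
endfacet
facet normal -0.889 0.301 -0.346
outer loop
vertex -4.792 -1.568 4.209
vertex -4.212 -0.641 3.525
vertex -4.626 -2.741 2.762
endloop
endfacet
facet normal 0.090 -0.627 -0.774
outer loop
vertex -4.045 -1.814 2.078
vertex -2.988 -2.172 2.491
vertex -4.626 -2.741 2.762
endloop
endfacet
facet normal -0.888 0.301 -0.347
outer loop
vertex -4.626 -2.741 2.762
vertex -4.212 -0.641 3.525
vertex -4.045 -1.814 2.078
endloop
endfacet
facet normal 0.450 0.718 -0.530
outer loop
vertex -4.045 -1.814 2.078
vertex -3.154 -0.999 3.938
vertex -2.988 -2.172 2.491
endloop
endfacet
facet normal 0.450 0.718 -0.530
outer loop
vertex -4.212 -0.641 3.525
vertex -3.154 -0.999 3.938
vertex -4.045 -1.814 2.078
endloop
endfacet
facet normal -0.245 0.261 -0.934
outer loop
vertex -3.067 2.236 0.92
vertex -3.952 2.064 1.104
vertex -3.489 2.853 1.203
endloop
endfacet
facet normal 0.830 0.380 0.409
outer loop
vertex -3.067 2.236 0.92
vertex -3.489 2.853 1.203
vertex -3.588 1.676 2.496
endloop
endfacet
facet normal -0.245 0.261 -0.934
outer loop
vertex -3.489 2.853 1.203
vertex -3.952 2.064 1.104
vertex -4.259 2.875 1.411
endloop
endfacet
facet normal 0.201 0.717 0.668
outer loop
vertex -3.489 2.853 1.203
vertex -4.259 2.875 1.411
vertex -3.588 1.676 2.496
endloop
endfacet
facet normal -0.245 0.261 -0.934
outer loop
vertex -4.259 2.875 1.411
vertex -3.952 2.064 1.104
vertex -4.798 2.287 1.388
endloop
endfacet
facet normal -0.489 0.419 0.765
outer loop
vertex -4.259 2.875 1.411
vertex -4.798 2.287 1.388
vertex -3.588 1.676 2.496
endloop
endfacet
facet normal -0.245 0.261 -0.934
outer loop
vertex -4.798 2.287 1.388
vertex -3.952 2.064 1.104
vertex -4.7 1.531 1.151
endloop
endfacet
facet normal -0.722 -0.290 0.628
outer loop
vertex -4.798 2.287 1.388
vertex -4.7 1.531 1.151
vertex -3.588 1.676 2.496
endloop
endfacet
facet normal -0.244 0.261 -0.934
outer loop
vertex -4.7 1.531 1.151
vertex -3.952 2.064 1.104
vertex -4.039 1.176 0.879
endloop
endfacet
facet normal -0.322 -0.875 0.360
outer loop
vertex -4.7 1.531 1.151
vertex -4.039 1.176 0.879
vertex -3.588 1.676 2.496
endloop
endfacet
facet normal -0.244 0.261 -0.934
outer loop
vertex -4.039 1.176 0.879
vertex -3.952 2.064 1.104
vertex -3.312 1.49 0.777
endloop
endfacet
facet normal 0.410 -0.897 0.163
outer loop
vertex -4.039 1.176 0.879
vertex -3.312 1.49 0.777
vertex -3.588 1.676 2.496
endloop
endfacet
facet normal -0.245 0.259 -0.934
outer loop
vertex -3.312 1.49 0.777
vertex -3.952 2.064 1.104
vertex -3.067 2.236 0.92
endloop
endfacet
facet normal 0.923 -0.338 0.185
outer loop
vertex -3.312 1.49 0.777
vertex -3.067 2.236 0.92
vertex -3.588 1.676 2.496
endloop
endfacet

endsolid
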